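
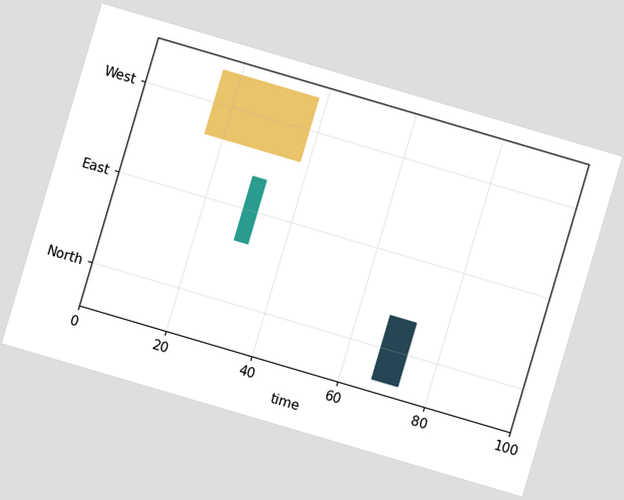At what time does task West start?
The chart is tilted about 16° clockwise. The West bar begins at t=16.

16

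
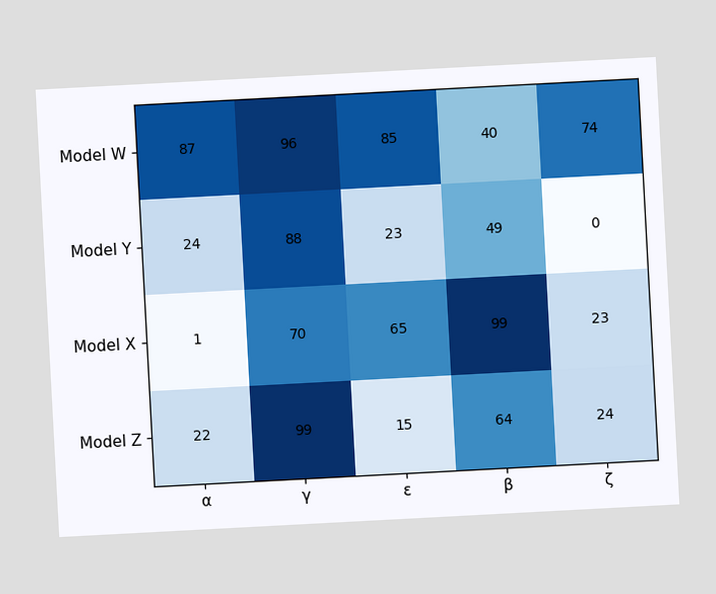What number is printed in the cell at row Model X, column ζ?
The chart is tilted about 3° counter-clockwise. The (Model X, ζ) cell reads 23.

23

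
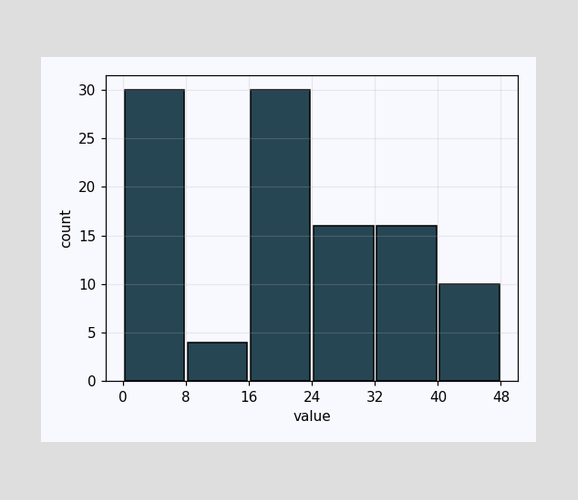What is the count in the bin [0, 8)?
The [0, 8) bin has height 30.

30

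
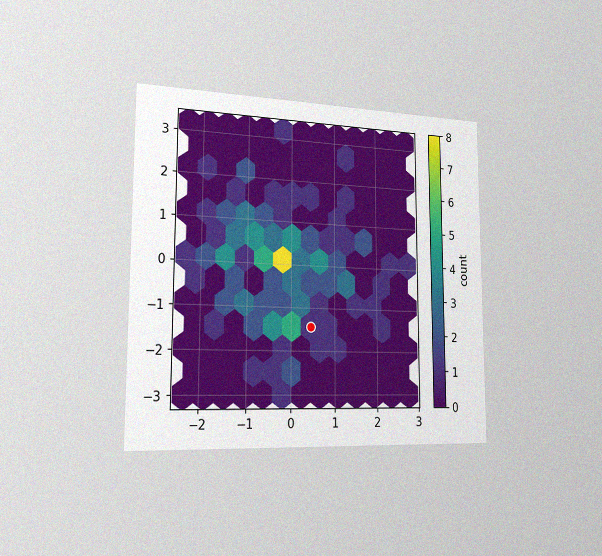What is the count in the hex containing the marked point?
The chart is viewed slightly from the left, with some photo noise. The marked hex reads 1 on the colorbar.

1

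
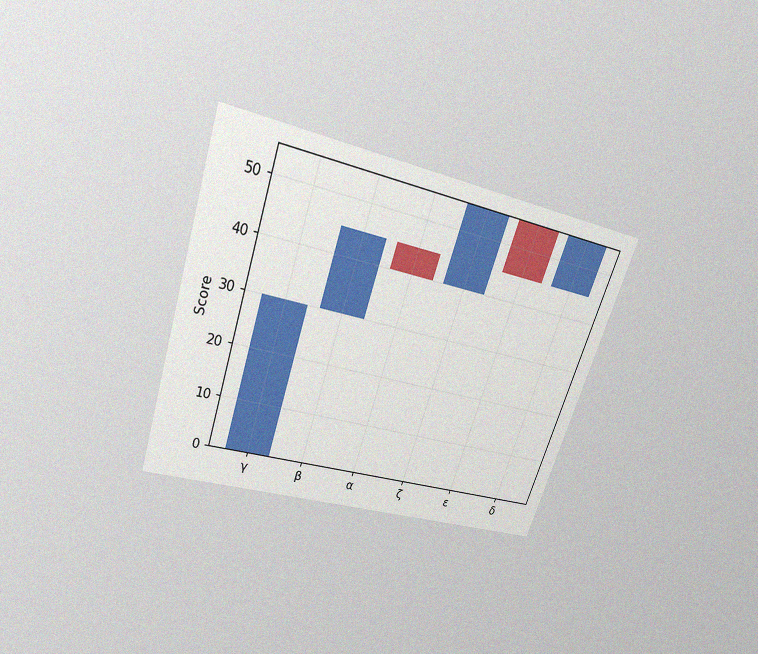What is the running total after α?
The chart is tilted about 19° clockwise and viewed slightly from above, with some photo noise. After α the running total reaches 40.

40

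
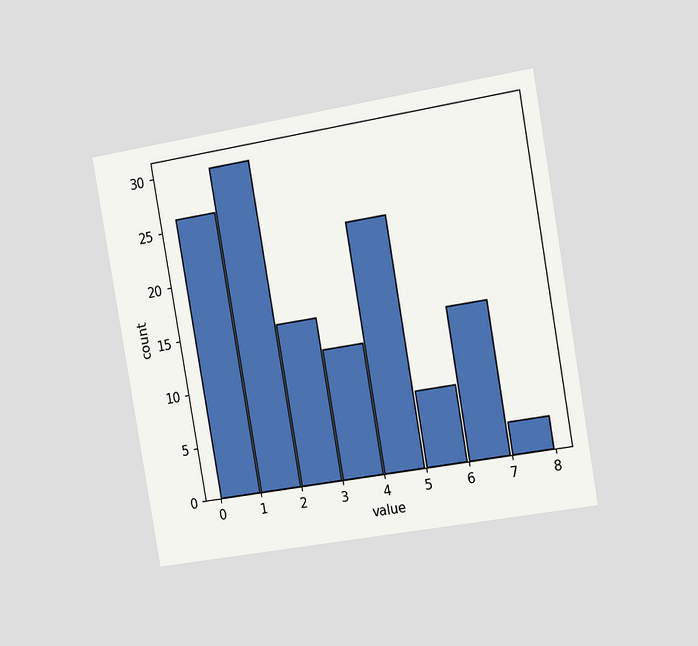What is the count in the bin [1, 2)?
30

The chart is tilted about 10° counter-clockwise and viewed slightly from the right. The [1, 2) bin has height 30.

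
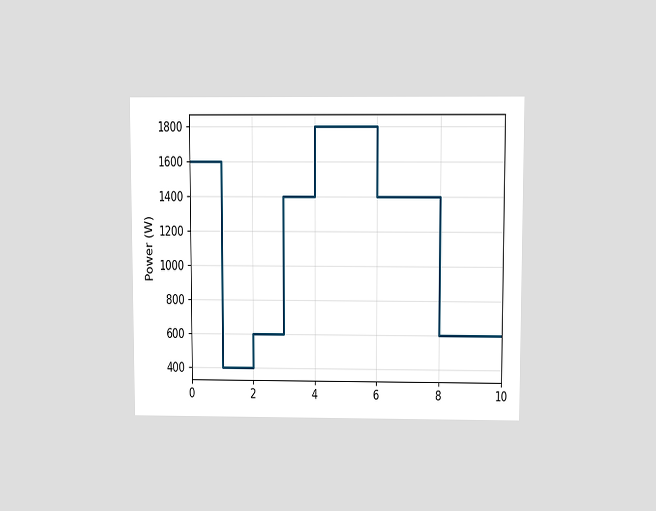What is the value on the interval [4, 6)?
The chart is viewed slightly from above. On [4, 6) the step sits at 1800W.

1800W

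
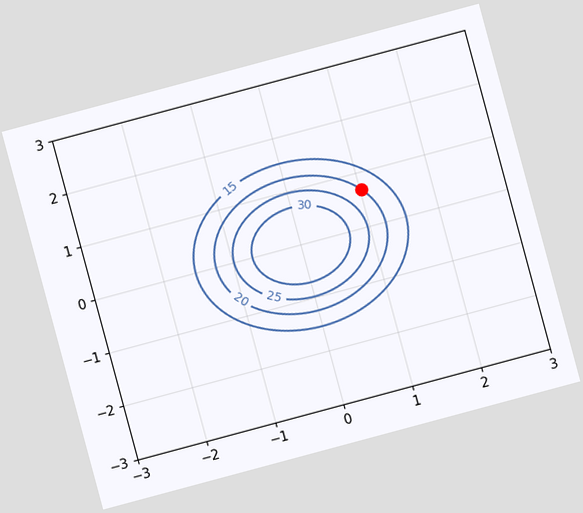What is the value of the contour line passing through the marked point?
20

The chart is tilted about 15° counter-clockwise. The marked point sits on the contour labelled 20.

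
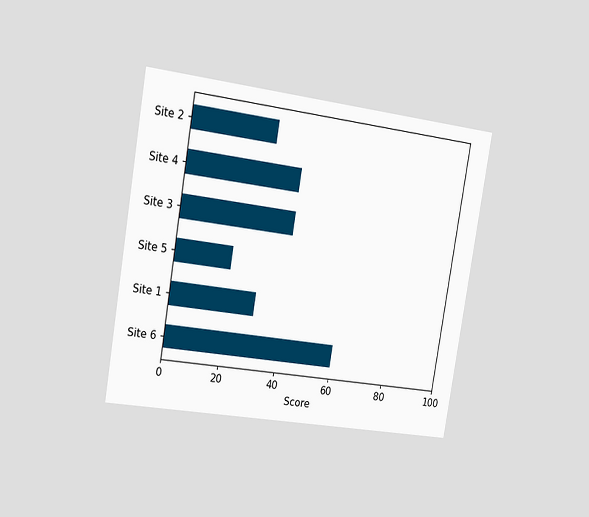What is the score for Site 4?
40

The chart is tilted about 9° clockwise and viewed slightly from the left. Reading along the chart's x-axis, the Site 4 bar reaches 40.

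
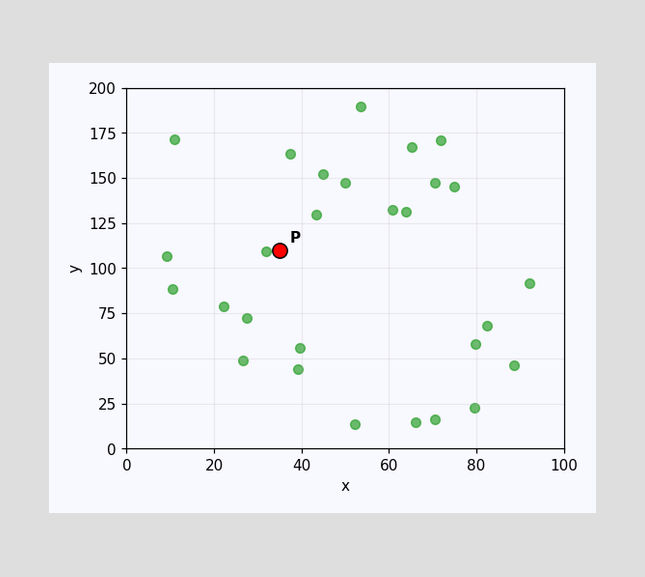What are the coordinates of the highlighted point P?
(35, 110)

Following the gridlines from P to each axis, P sits at (35, 110).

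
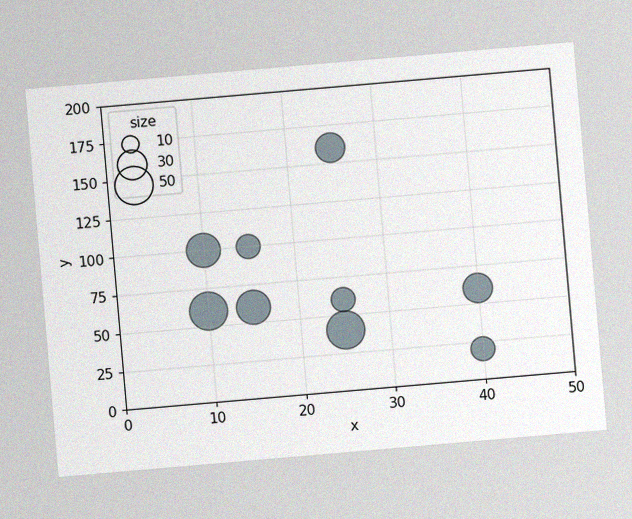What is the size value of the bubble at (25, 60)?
20

The chart is tilted about 5° counter-clockwise, with some photo noise. Matching the bubble at (25, 60) against the size legend gives 20.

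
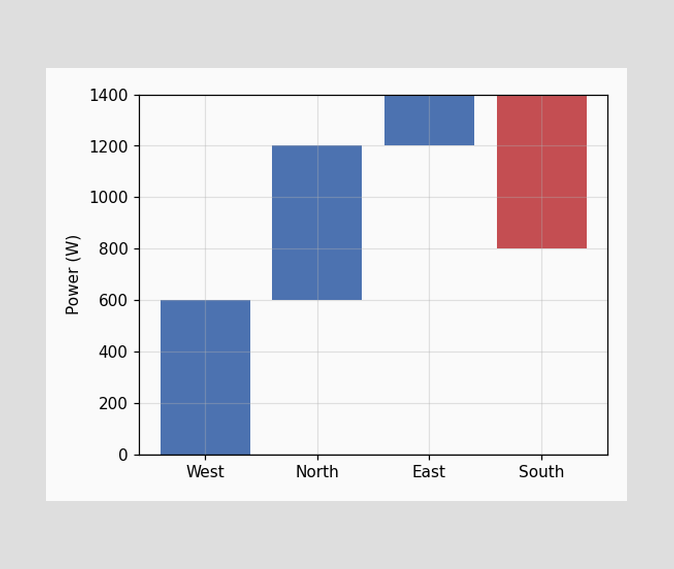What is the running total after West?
600W

After West the running total reaches 600W.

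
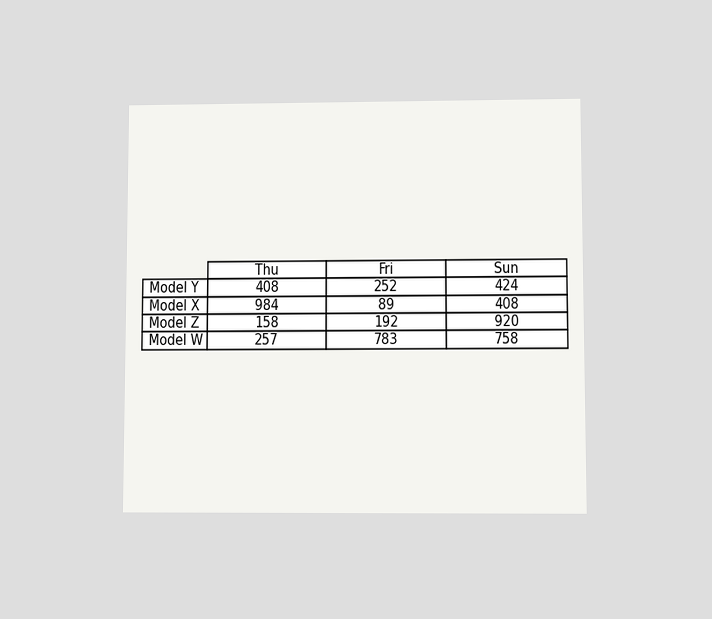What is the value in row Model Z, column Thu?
158

The chart is viewed at a slight angle. The (Model Z, Thu) cell reads 158.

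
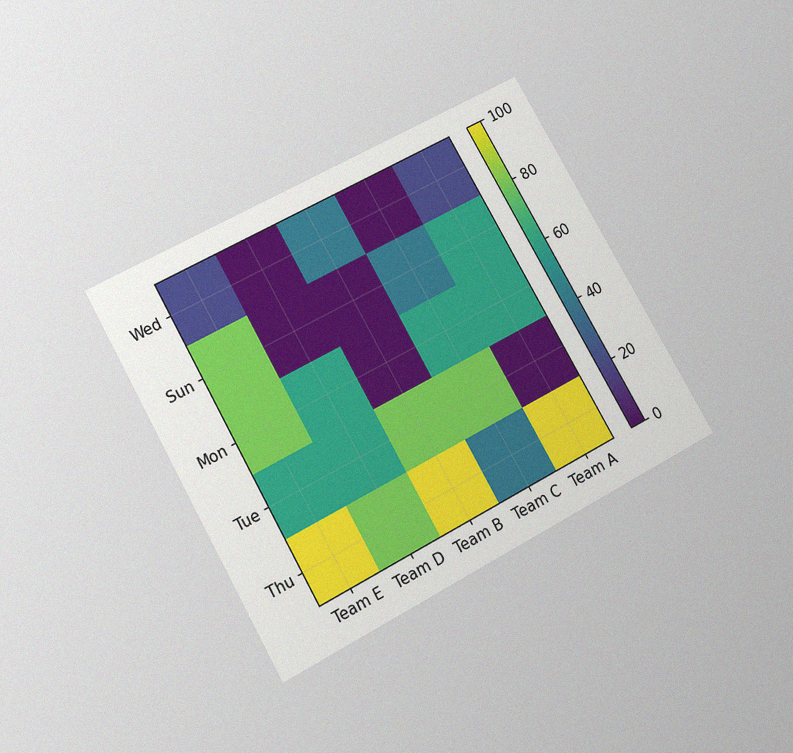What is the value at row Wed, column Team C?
The chart is tilted about 29° counter-clockwise and viewed slightly from below, with some photo noise. Matching cell (Wed, Team C) against the colorbar gives 0.

0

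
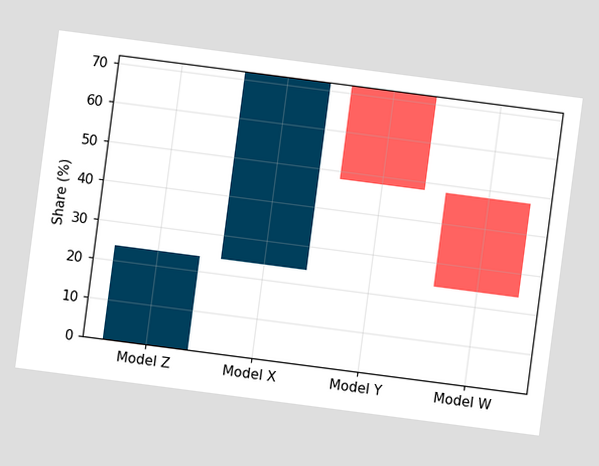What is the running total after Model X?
The chart is tilted about 7° clockwise. After Model X the running total reaches 72%.

72%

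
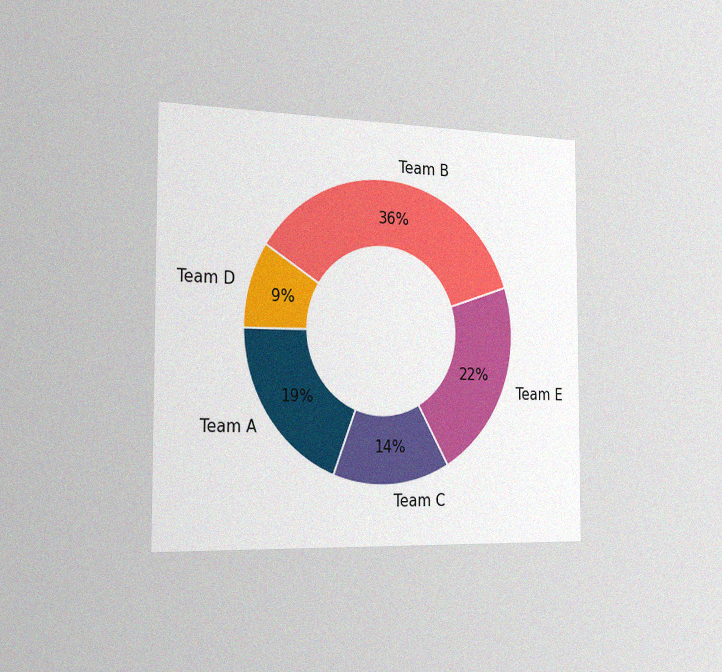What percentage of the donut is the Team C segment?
The chart is viewed slightly from the left, with some photo noise. The Team C segment takes up 14% of the ring.

14%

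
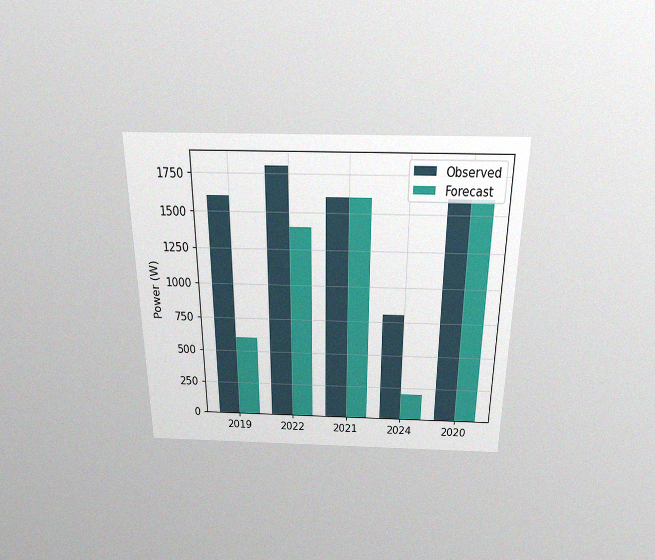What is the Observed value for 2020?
1600W

The chart is viewed slightly from above, with some photo noise. The Observed bar at 2020 reaches 1600W on the y-axis.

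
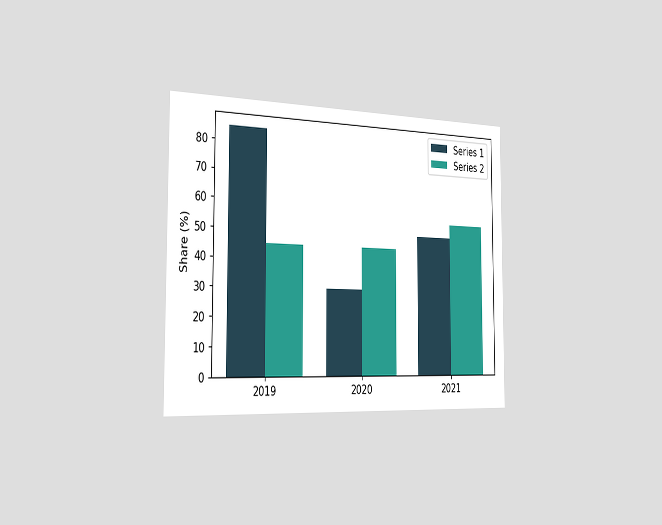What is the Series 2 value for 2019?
45%

The chart is viewed slightly from the left. The Series 2 bar at 2019 reaches 45% on the y-axis.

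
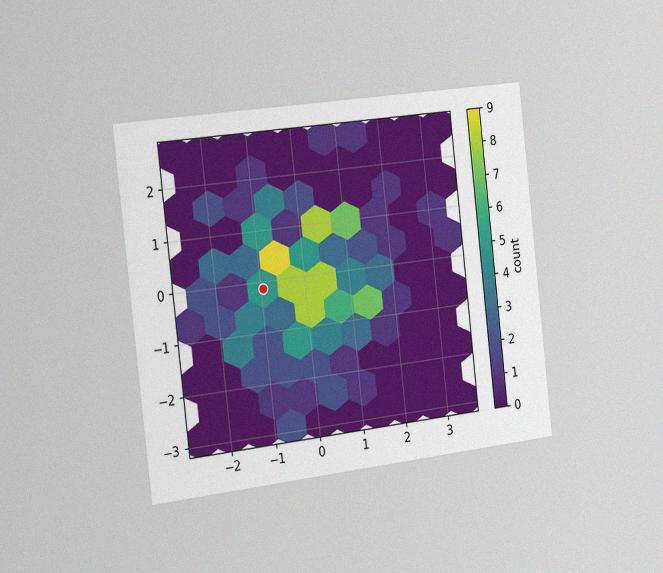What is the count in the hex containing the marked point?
The chart is tilted about 7° counter-clockwise and viewed slightly from the left, with some photo noise. The marked hex reads 5 on the colorbar.

5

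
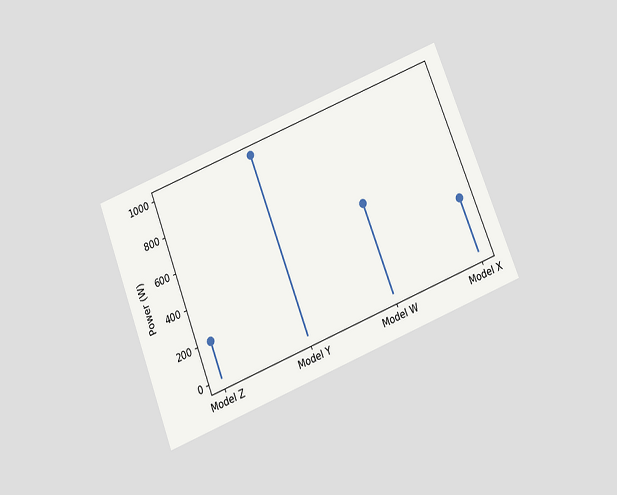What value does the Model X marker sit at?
The chart is tilted about 21° counter-clockwise and viewed slightly from below. The Model X marker sits at 300W.

300W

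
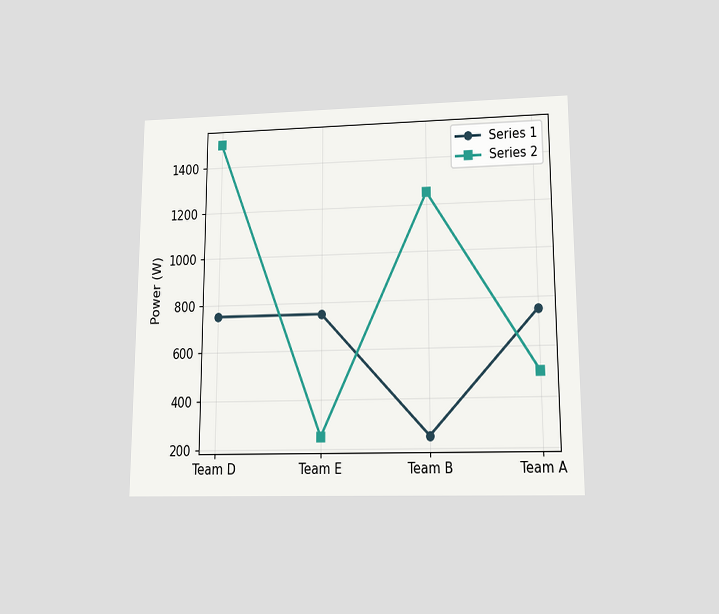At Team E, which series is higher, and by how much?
The chart is viewed at a slight angle. At Team E, Series 1 sits above the other line by 500W.

Series 1, by 500W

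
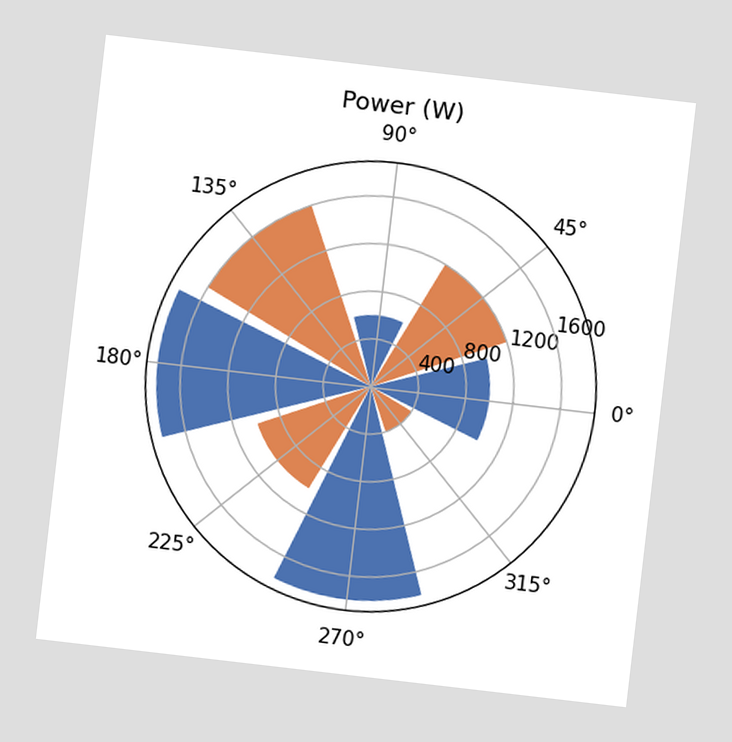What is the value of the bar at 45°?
The chart is tilted about 7° clockwise. The bar at 45° reaches 1200W on the radial axis.

1200W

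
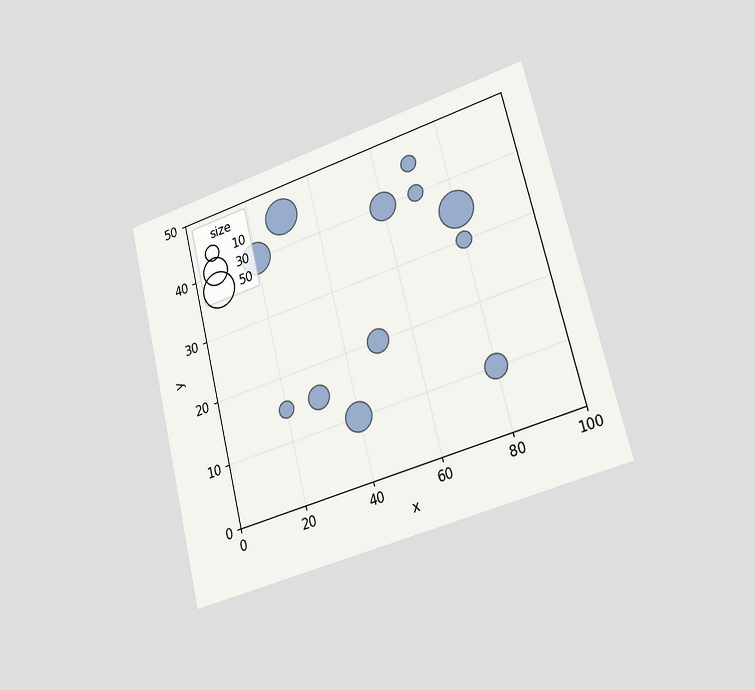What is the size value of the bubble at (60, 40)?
30

The chart is tilted about 14° counter-clockwise and viewed slightly from the right. Matching the bubble at (60, 40) against the size legend gives 30.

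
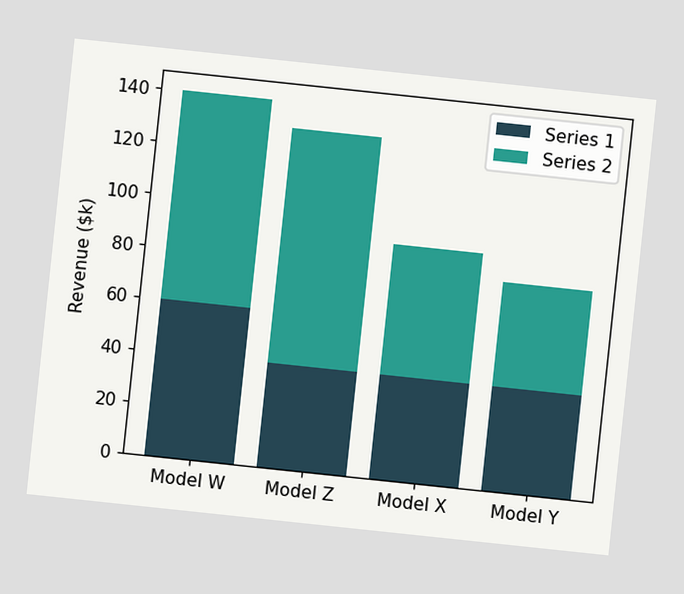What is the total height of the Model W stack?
The chart is tilted about 6° clockwise. The Model W stack's top reaches $140k on the y-axis.

$140k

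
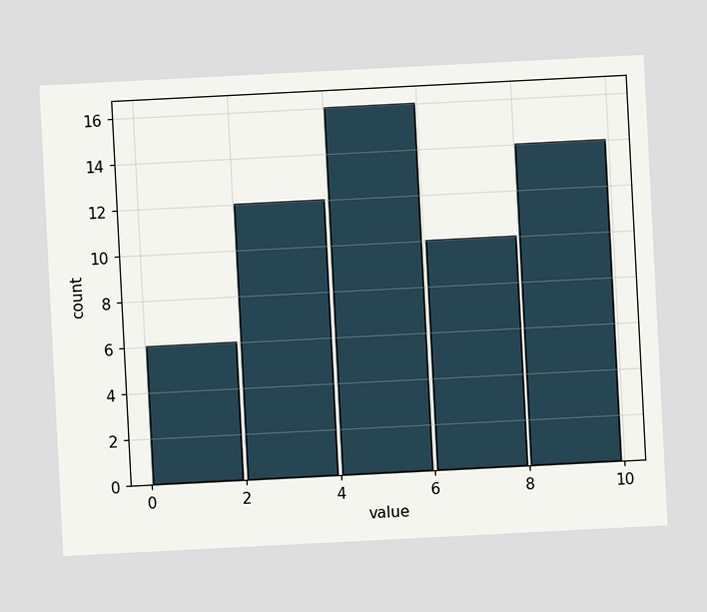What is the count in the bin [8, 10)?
14

The chart is tilted about 3° counter-clockwise. The [8, 10) bin has height 14.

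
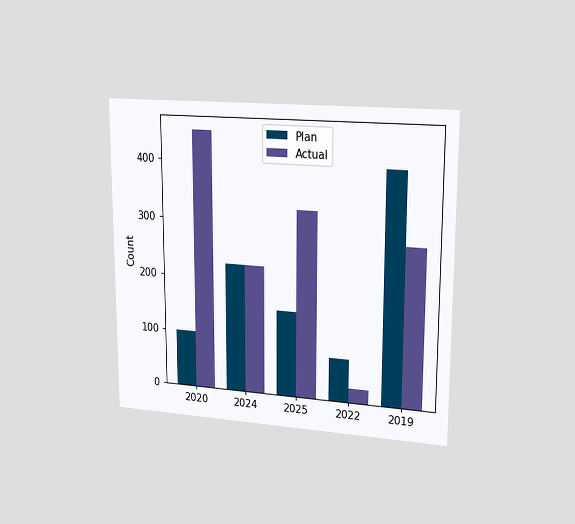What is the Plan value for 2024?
The chart is viewed slightly from the right. The Plan bar at 2024 reaches 225 on the y-axis.

225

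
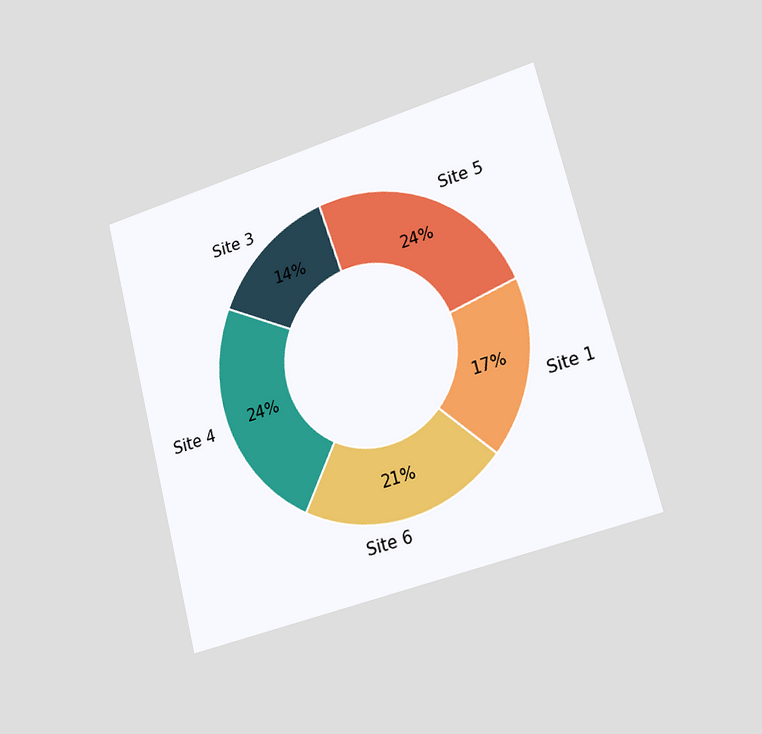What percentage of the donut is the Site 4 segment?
The chart is tilted about 14° counter-clockwise and viewed slightly from the right. The Site 4 segment takes up 24% of the ring.

24%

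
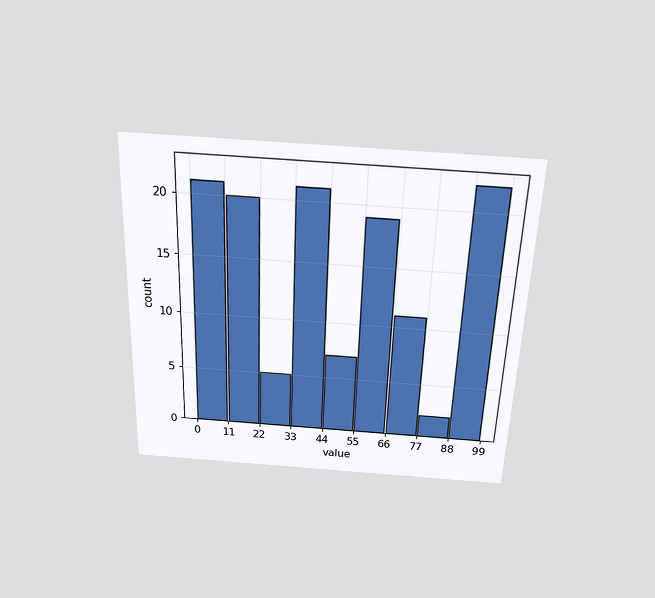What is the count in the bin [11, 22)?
20

The chart is tilted about 2° clockwise and viewed slightly from above. The [11, 22) bin has height 20.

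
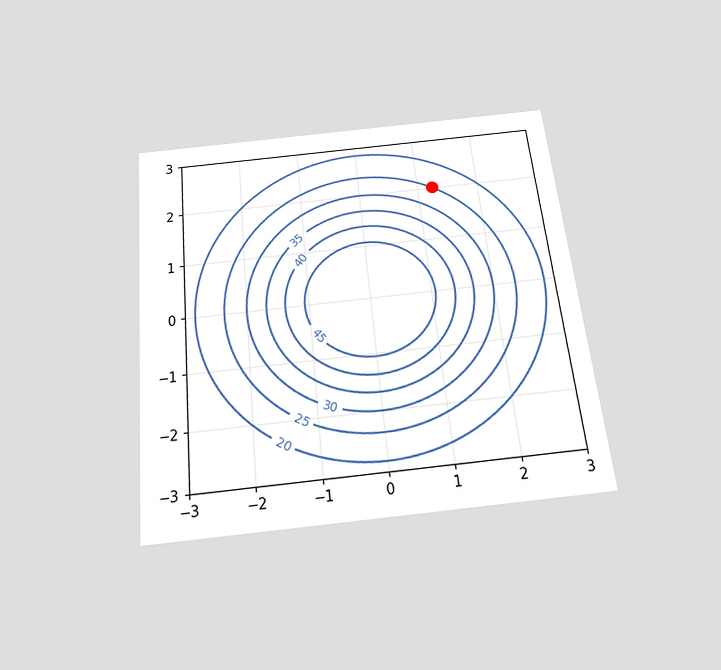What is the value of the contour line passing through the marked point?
The chart is tilted about 6° counter-clockwise and viewed slightly from below. The marked point sits on the contour labelled 25.

25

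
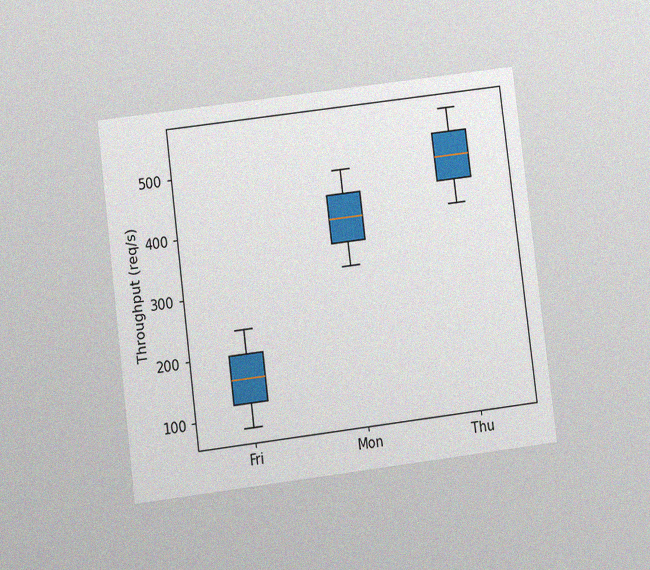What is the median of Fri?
160req/s

The chart is tilted about 7° counter-clockwise and viewed at a slight angle, with some photo noise. The median line in the Fri box sits at 160req/s.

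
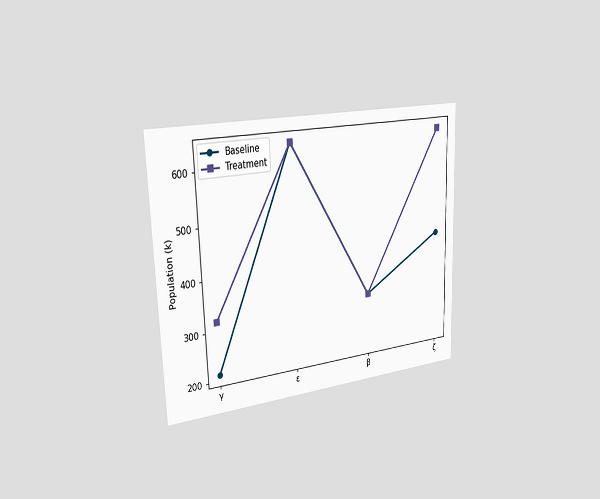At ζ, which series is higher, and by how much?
Treatment, by 212k

The chart is viewed slightly from the left. At ζ, Treatment sits above the other line by 212k.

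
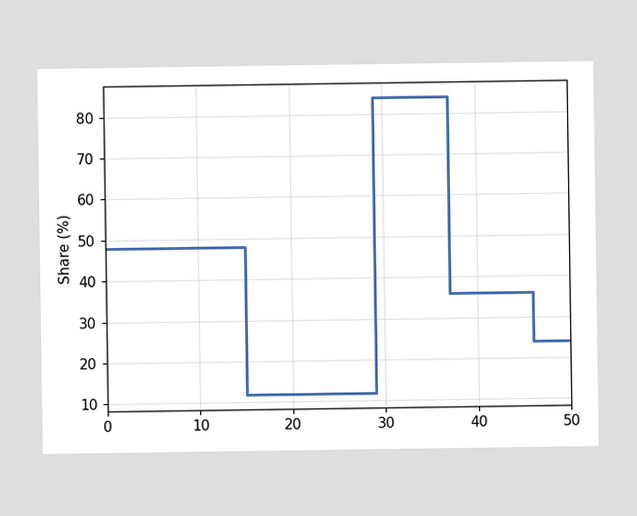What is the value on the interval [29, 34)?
On [29, 34) the step sits at 84%.

84%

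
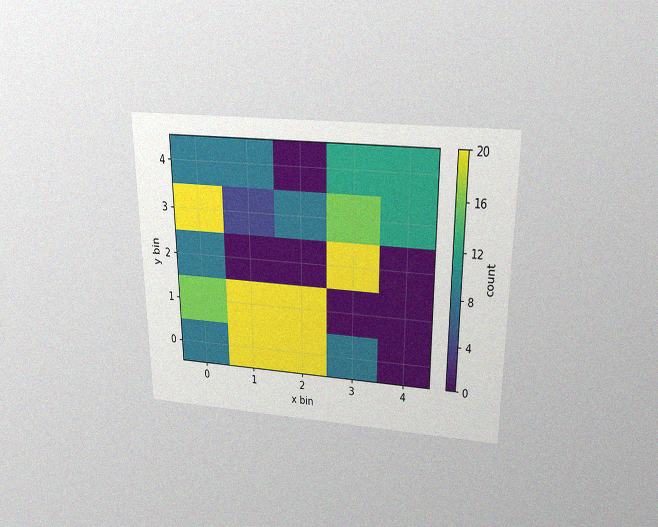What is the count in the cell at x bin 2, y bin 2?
0

The chart is viewed slightly from above, with some photo noise. Matching the cell (2, 2) against the colorbar gives 0.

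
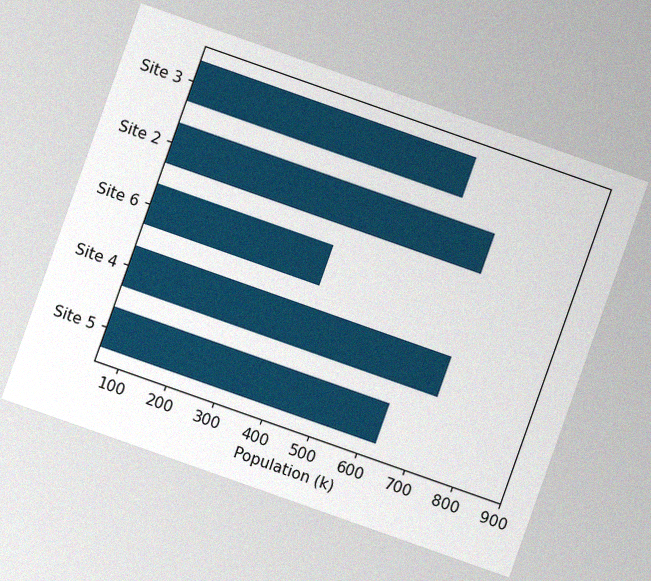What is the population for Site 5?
The chart is tilted about 19° clockwise, with some photo noise. Reading along the chart's x-axis, the Site 5 bar reaches 630k.

630k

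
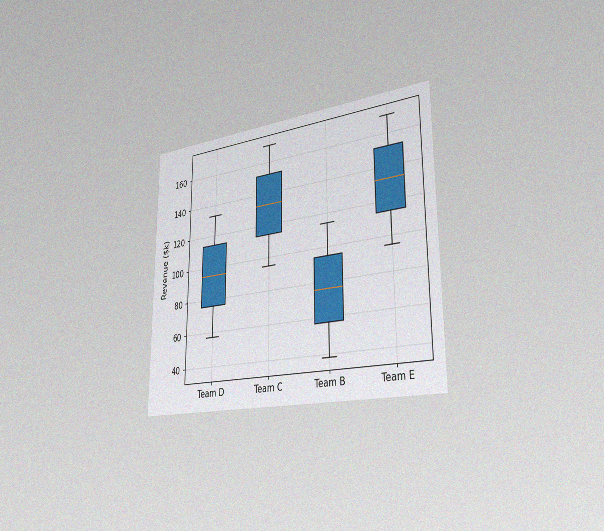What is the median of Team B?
The chart is viewed slightly from the right, with some photo noise. The median line in the Team B box sits at $76k.

$76k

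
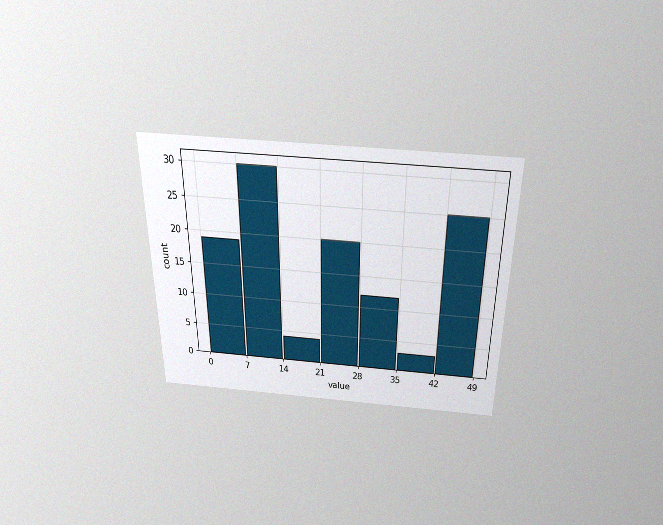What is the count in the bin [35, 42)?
3

The chart is viewed slightly from above, with some photo noise. The [35, 42) bin has height 3.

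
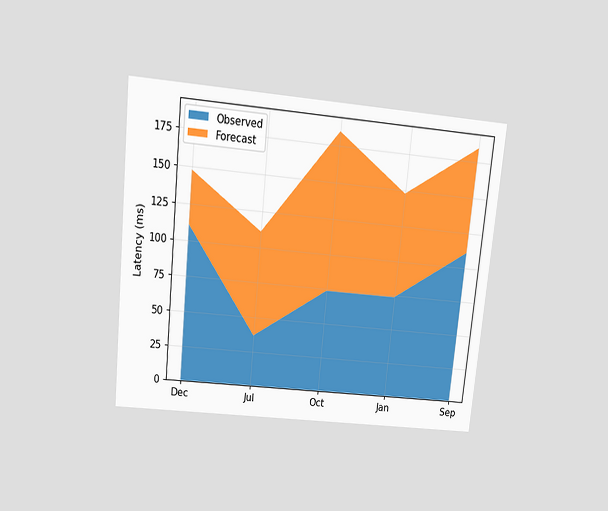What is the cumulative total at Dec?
The chart is tilted about 6° clockwise and viewed slightly from above. The stacked total at Dec reaches 148ms.

148ms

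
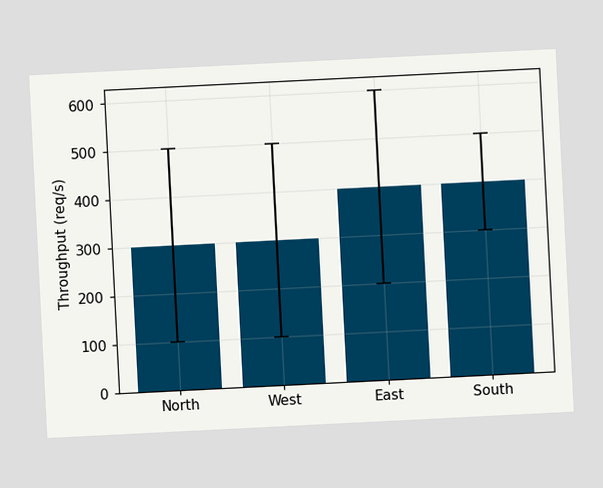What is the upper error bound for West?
500req/s

The chart is tilted about 3° counter-clockwise. The West bar's upper whisker reaches 500req/s.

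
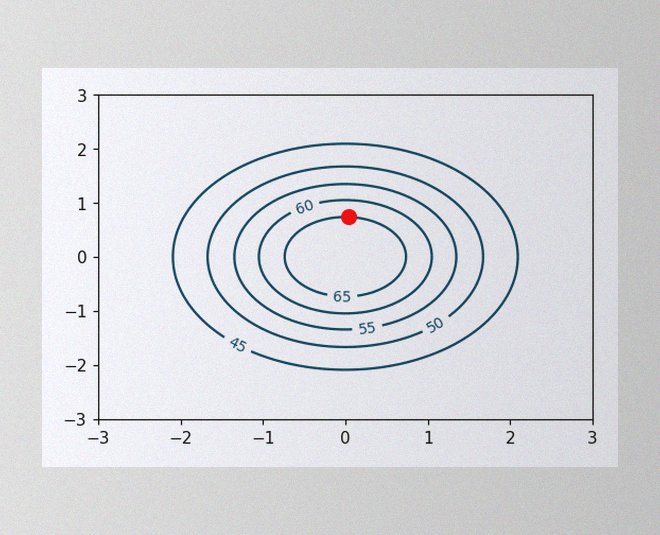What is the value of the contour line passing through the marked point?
65

The image has some photo noise and uneven lighting. The marked point sits on the contour labelled 65.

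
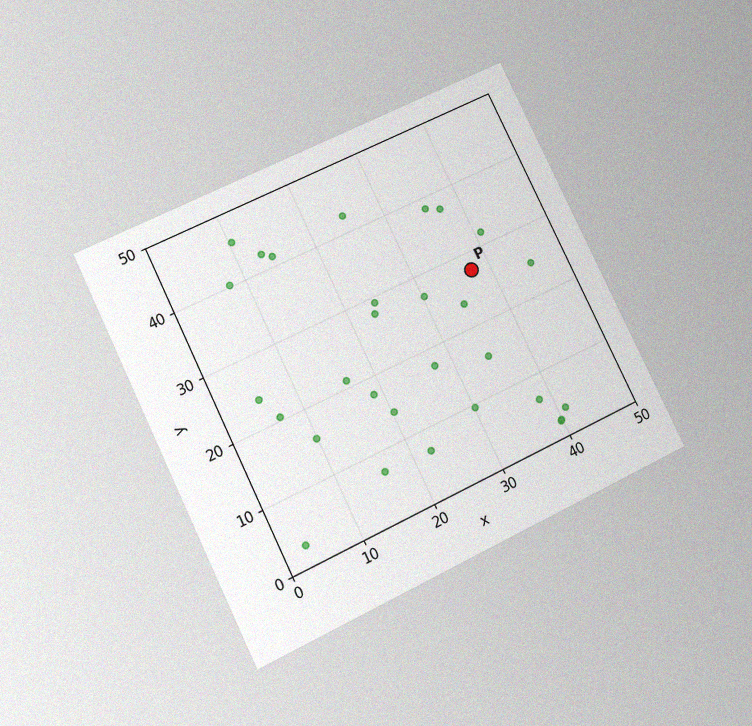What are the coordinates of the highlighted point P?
The chart is tilted about 26° counter-clockwise and viewed at a slight angle, with some photo noise. Following the gridlines from P to each axis, P sits at (37.5, 27.5).

(37.5, 27.5)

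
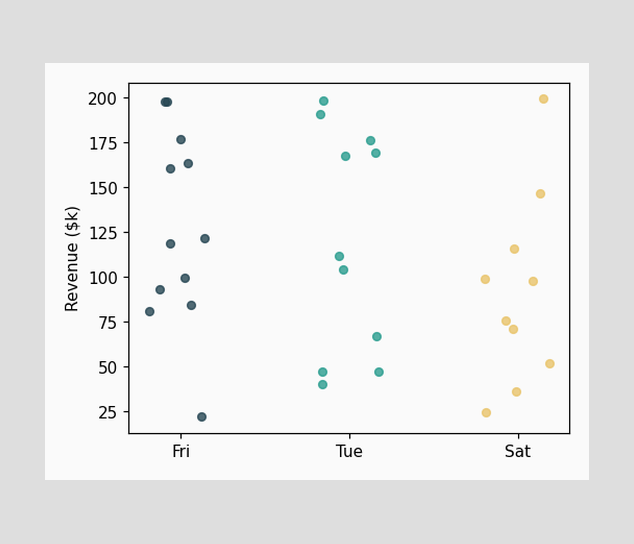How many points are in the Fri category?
Counting the markers in the Fri column gives 12.

12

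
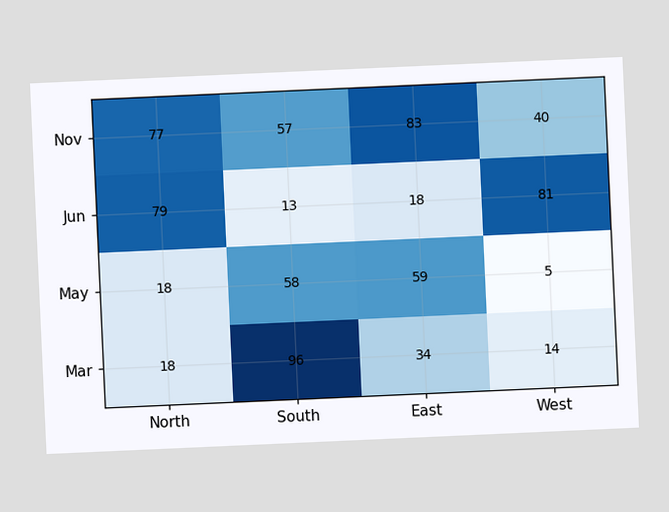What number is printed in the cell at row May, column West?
5

The chart is tilted about 3° counter-clockwise. The (May, West) cell reads 5.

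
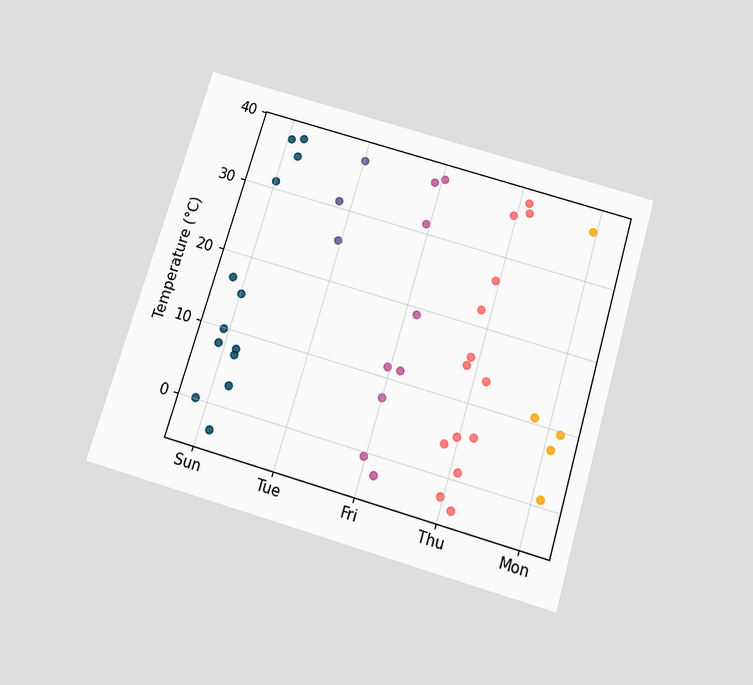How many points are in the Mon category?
5

The chart is tilted about 17° clockwise and viewed slightly from below. Counting the markers in the Mon column gives 5.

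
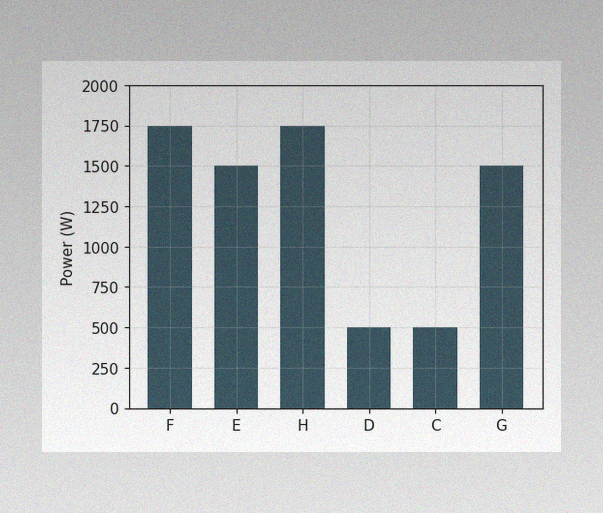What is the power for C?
500W

The image has some photo noise and uneven lighting. Reading along the chart's y-axis, the C bar reaches 500W.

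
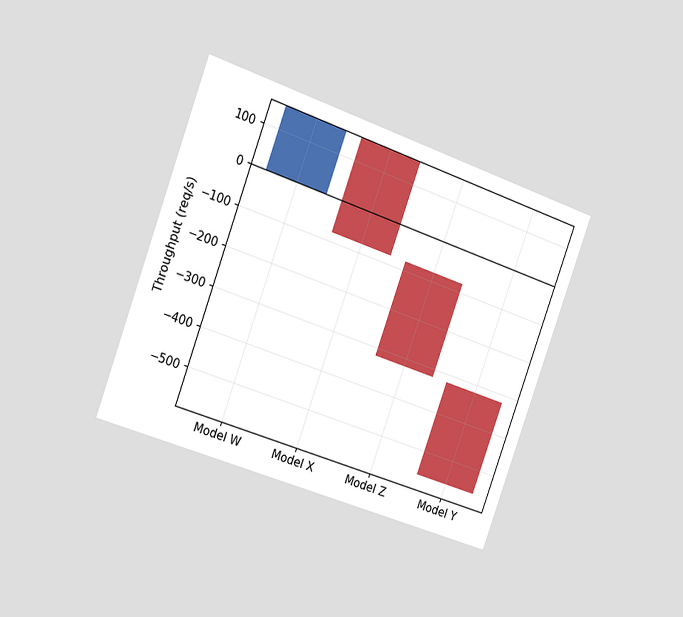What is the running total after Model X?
The chart is tilted about 20° clockwise and viewed slightly from the left. After Model X the running total reaches -80req/s.

-80req/s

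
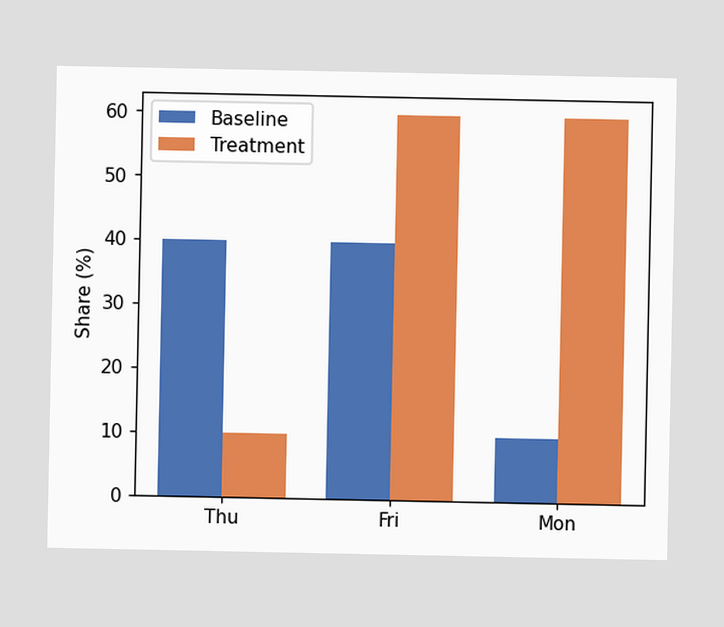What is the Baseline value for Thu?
The Baseline bar at Thu reaches 40% on the y-axis.

40%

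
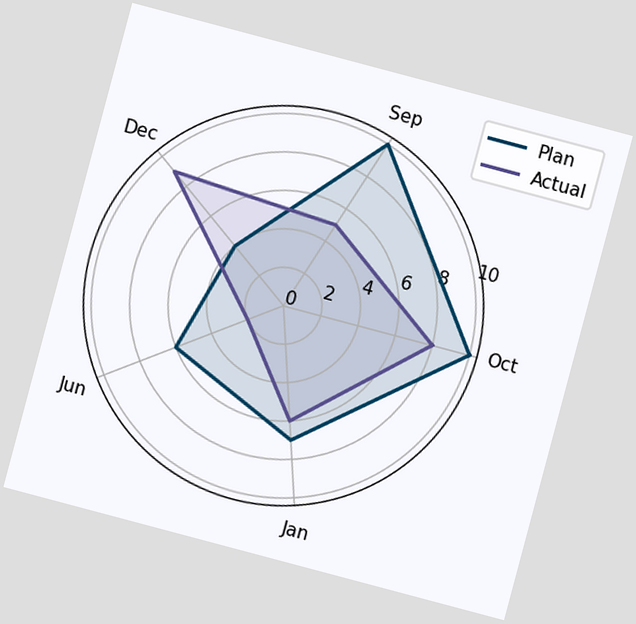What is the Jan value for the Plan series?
7

The chart is tilted about 15° clockwise. On the Jan axis, Plan reaches 7.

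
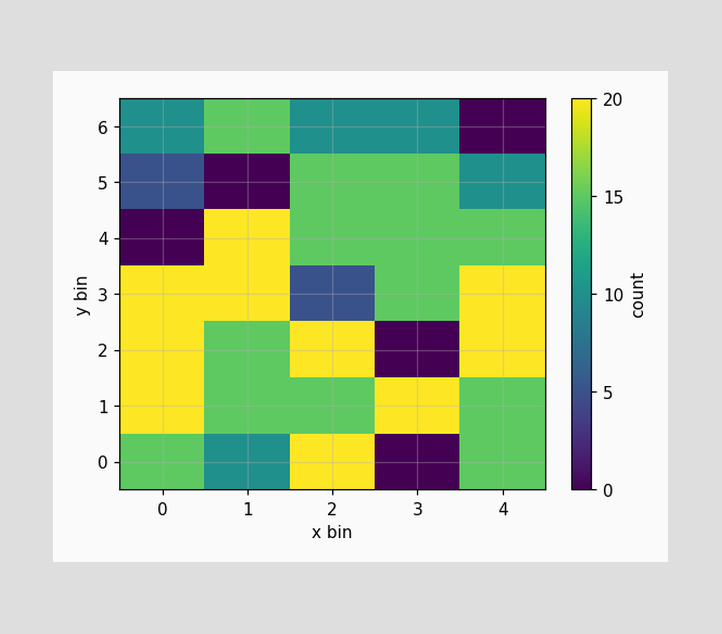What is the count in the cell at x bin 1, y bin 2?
15

Matching the cell (1, 2) against the colorbar gives 15.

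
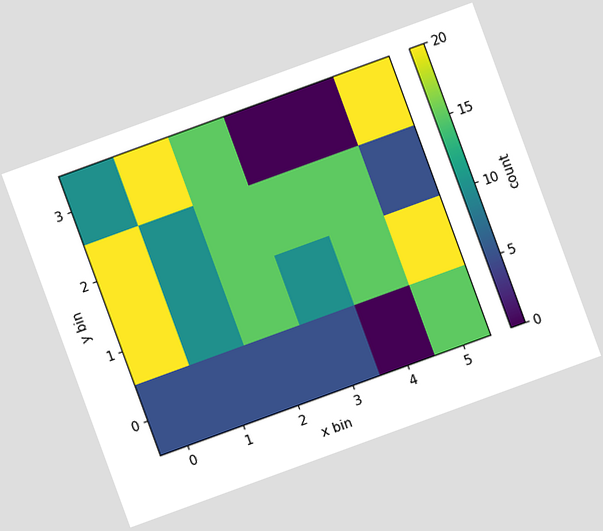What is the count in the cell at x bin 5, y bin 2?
The chart is tilted about 20° counter-clockwise. Matching the cell (5, 2) against the colorbar gives 5.

5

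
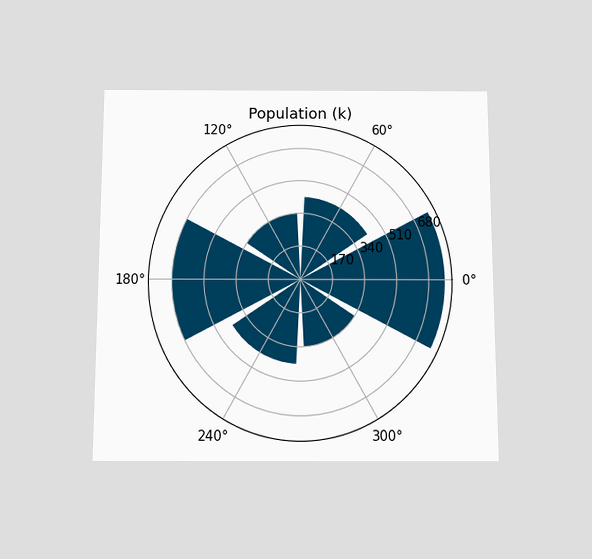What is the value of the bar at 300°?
The chart is viewed slightly from below. The bar at 300° reaches 340k on the radial axis.

340k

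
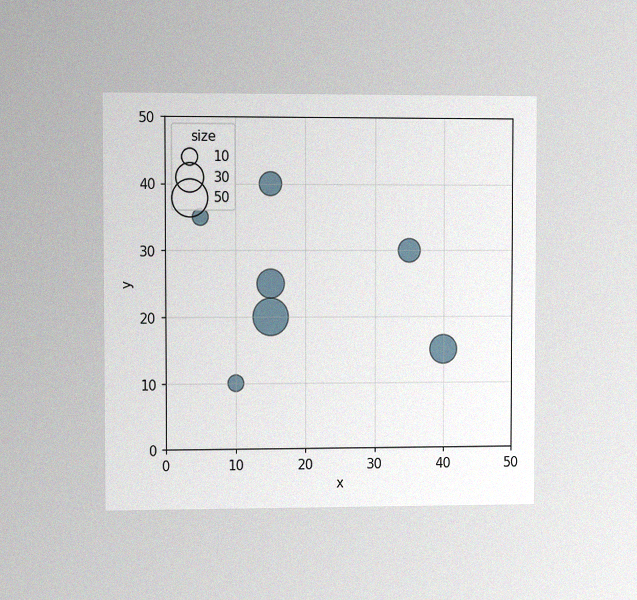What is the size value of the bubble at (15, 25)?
The chart is viewed at a slight angle, with some photo noise. Matching the bubble at (15, 25) against the size legend gives 30.

30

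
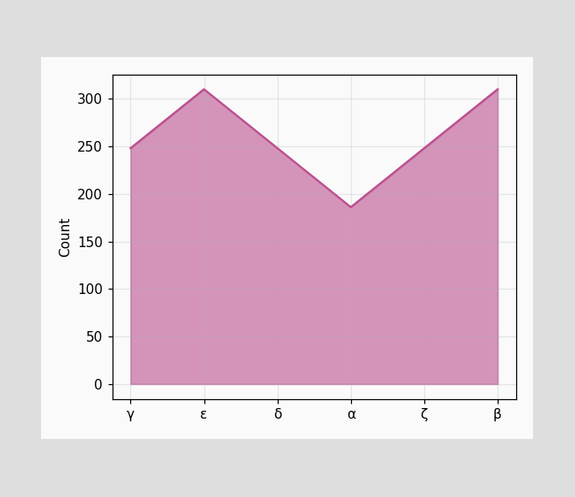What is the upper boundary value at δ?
248

At δ the upper boundary is at 248.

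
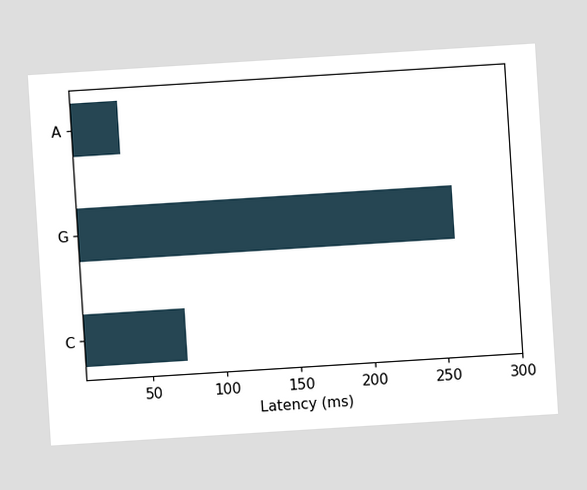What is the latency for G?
The chart is tilted about 4° counter-clockwise. Reading along the chart's x-axis, the G bar reaches 259ms.

259ms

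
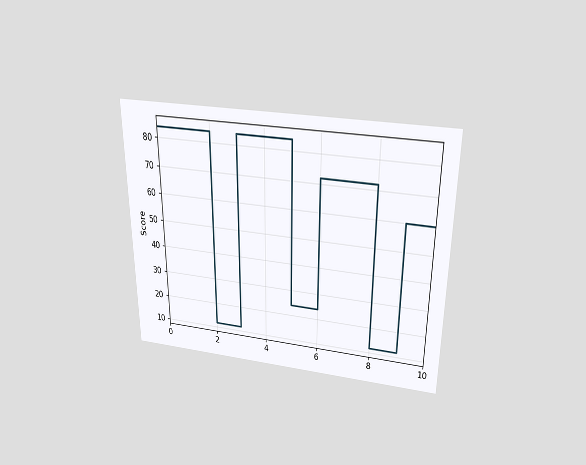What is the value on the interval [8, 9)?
12

The chart is viewed slightly from above. On [8, 9) the step sits at 12.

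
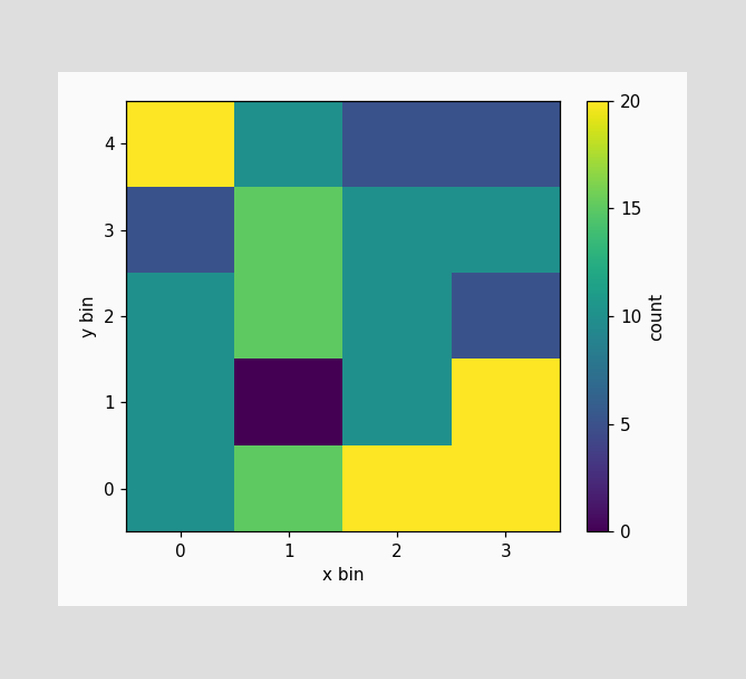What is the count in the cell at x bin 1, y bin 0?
15

Matching the cell (1, 0) against the colorbar gives 15.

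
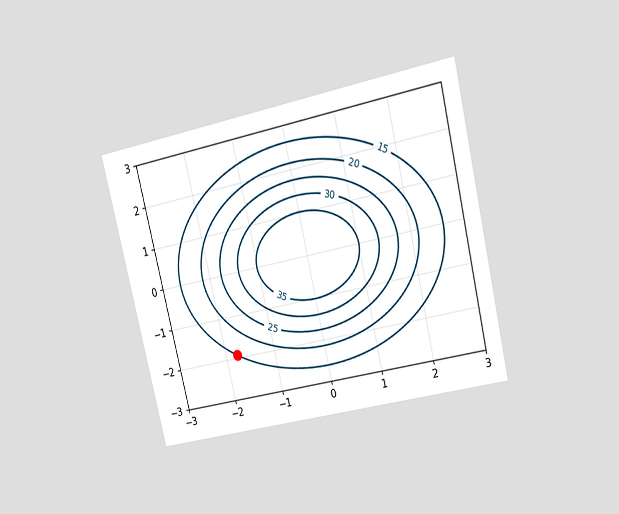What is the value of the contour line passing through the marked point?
The chart is tilted about 13° counter-clockwise and viewed at a slight angle. The marked point sits on the contour labelled 15.

15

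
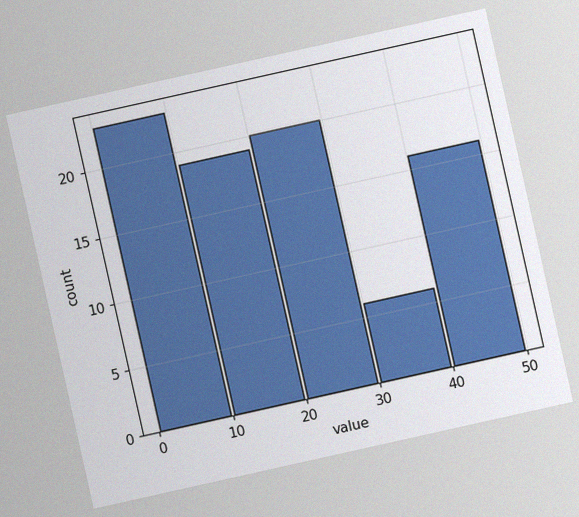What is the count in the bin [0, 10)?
23

The chart is tilted about 13° counter-clockwise, with some photo noise. The [0, 10) bin has height 23.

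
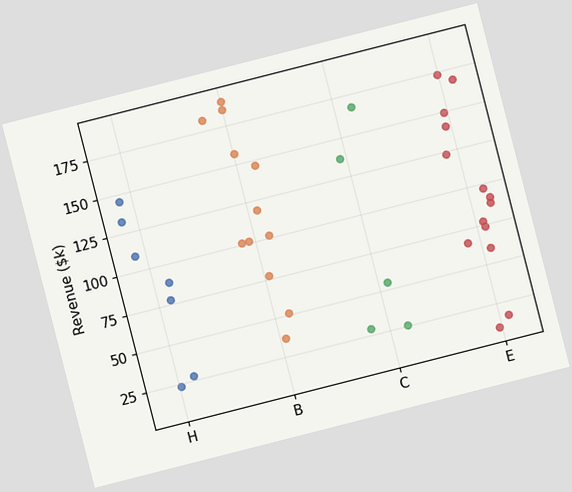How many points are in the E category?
The chart is tilted about 14° counter-clockwise. Counting the markers in the E column gives 14.

14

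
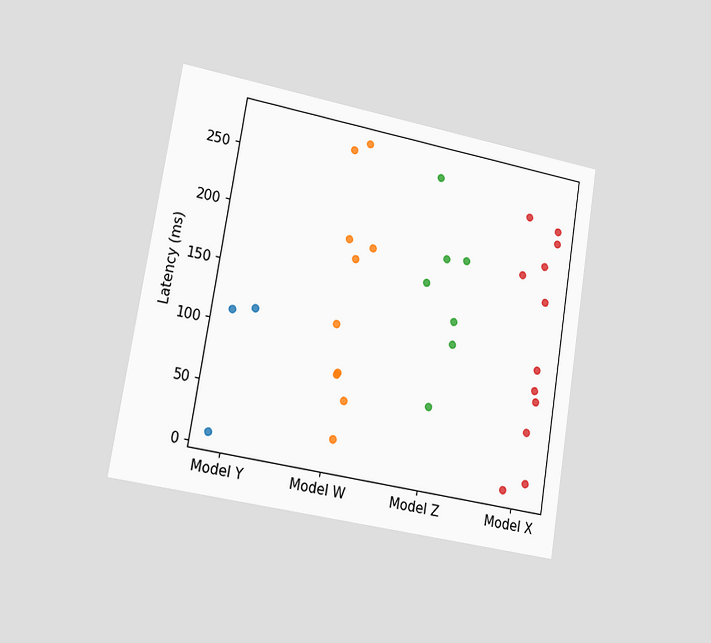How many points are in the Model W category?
10

The chart is tilted about 9° clockwise and viewed slightly from the left. Counting the markers in the Model W column gives 10.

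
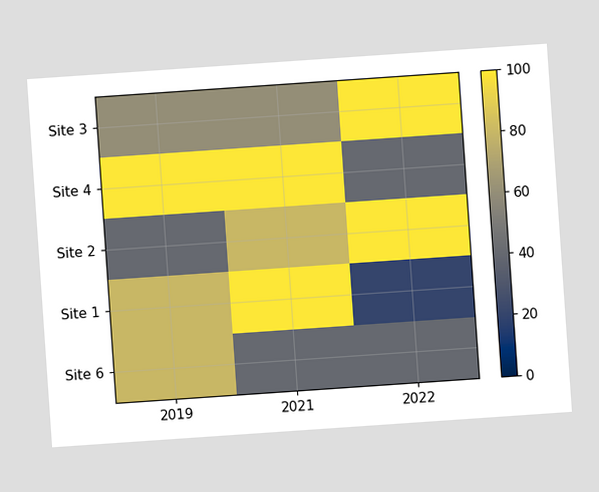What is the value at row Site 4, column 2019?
The chart is tilted about 4° counter-clockwise. Matching cell (Site 4, 2019) against the colorbar gives 100.

100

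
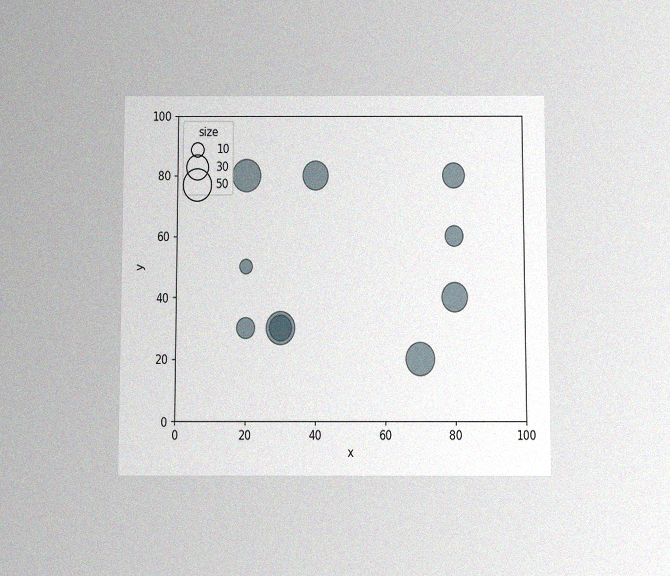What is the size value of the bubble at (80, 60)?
The chart is viewed slightly from below, with some photo noise. Matching the bubble at (80, 60) against the size legend gives 20.

20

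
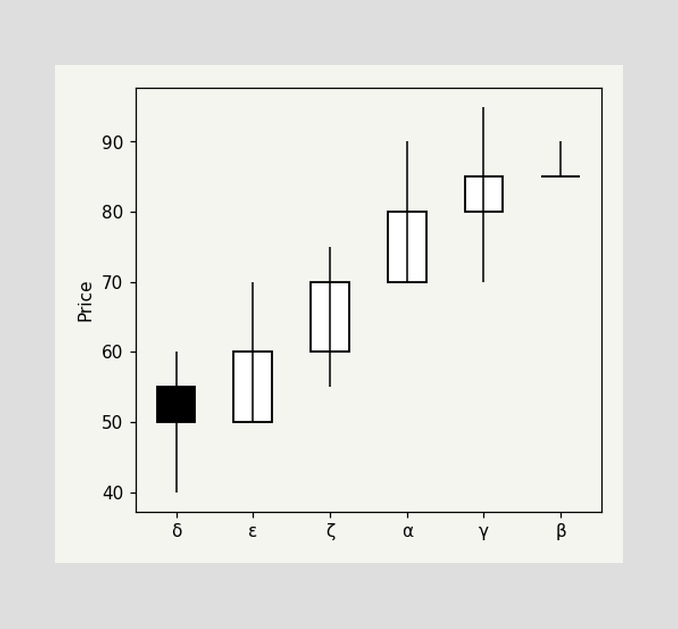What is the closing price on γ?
85

The γ candle closes at 85.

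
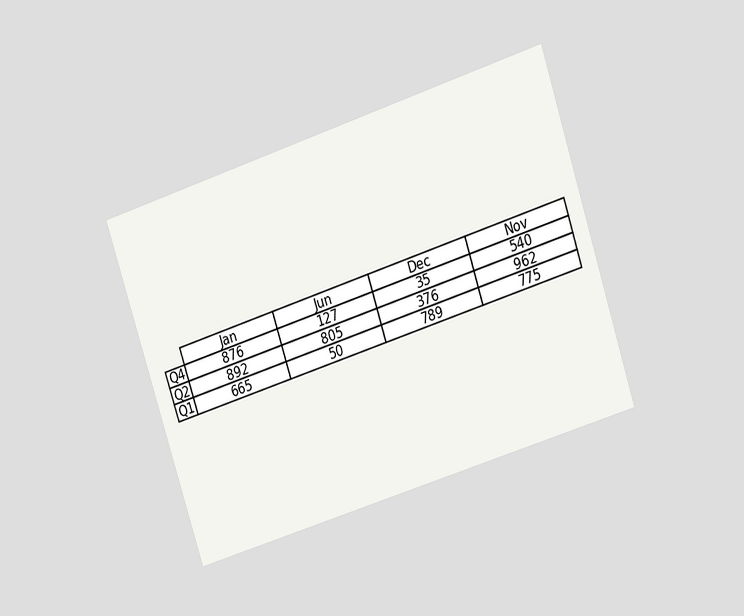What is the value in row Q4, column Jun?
The chart is tilted about 18° counter-clockwise and viewed at a slight angle. The (Q4, Jun) cell reads 127.

127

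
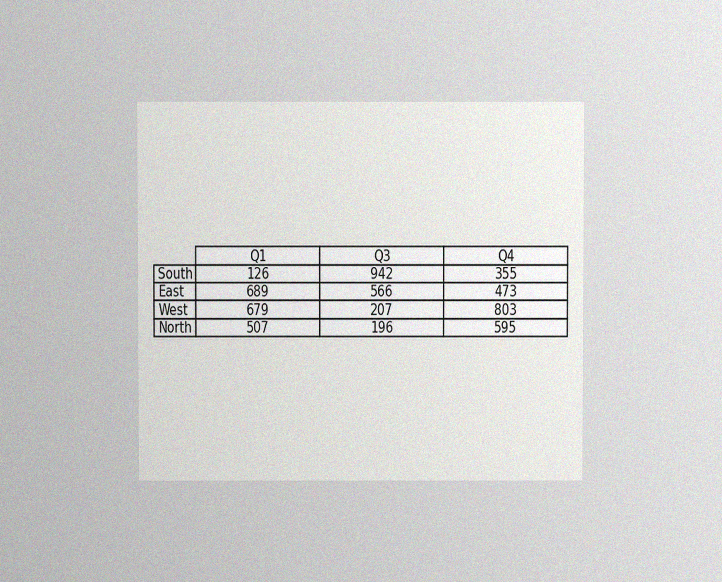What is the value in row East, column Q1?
The chart is viewed at a slight angle, with some photo noise. The (East, Q1) cell reads 689.

689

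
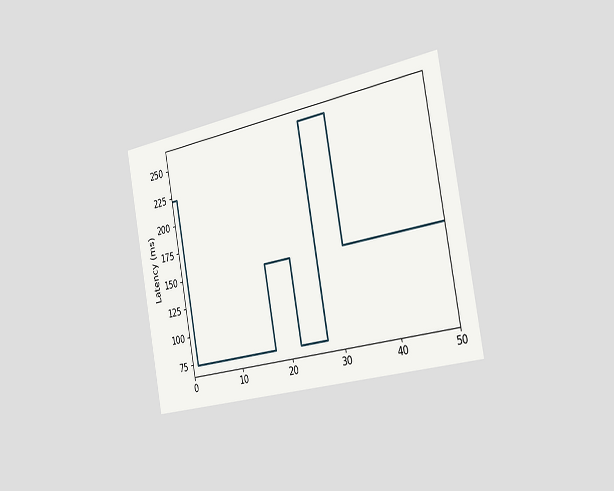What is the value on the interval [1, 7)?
74ms

The chart is tilted about 11° counter-clockwise and viewed slightly from the right. On [1, 7) the step sits at 74ms.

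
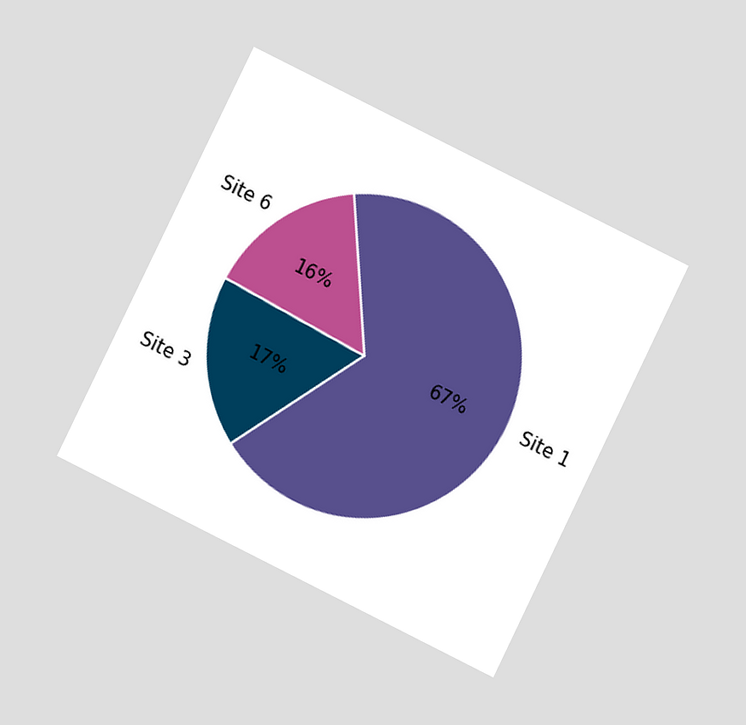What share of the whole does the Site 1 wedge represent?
The chart is tilted about 26° clockwise and viewed at a slight angle. The Site 1 slice takes up 67% of the pie.

67%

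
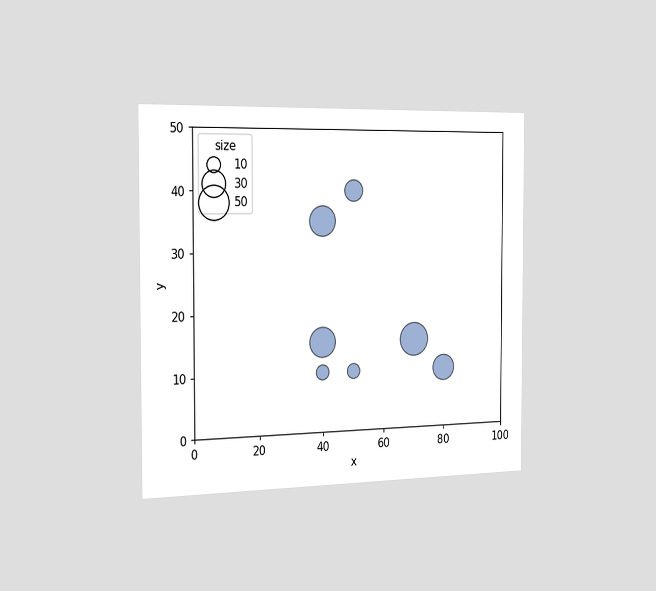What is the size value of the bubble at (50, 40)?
20

The chart is viewed slightly from the left. Matching the bubble at (50, 40) against the size legend gives 20.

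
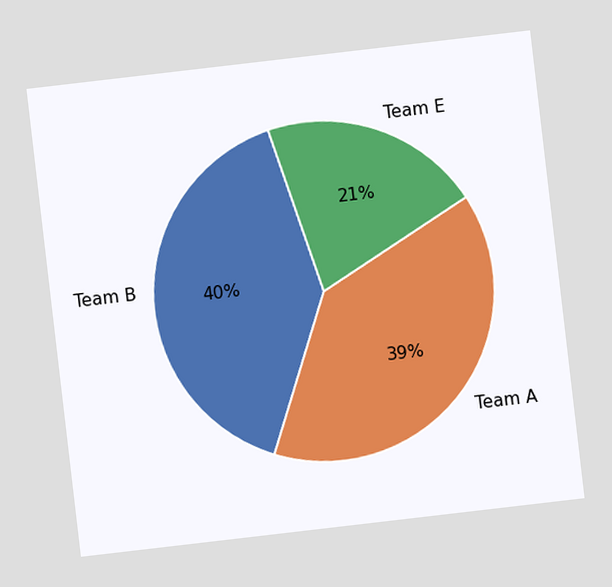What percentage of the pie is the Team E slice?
21%

The chart is tilted about 7° counter-clockwise. The Team E slice takes up 21% of the pie.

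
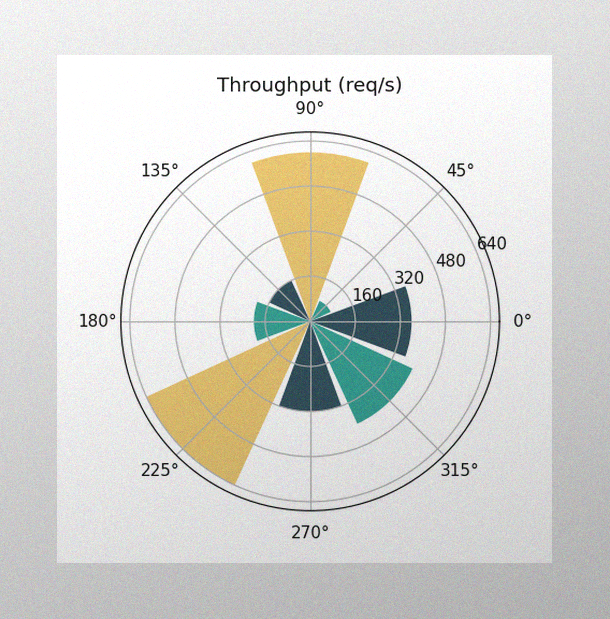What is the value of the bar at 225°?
The image has some photo noise and uneven lighting. The bar at 225° reaches 640req/s on the radial axis.

640req/s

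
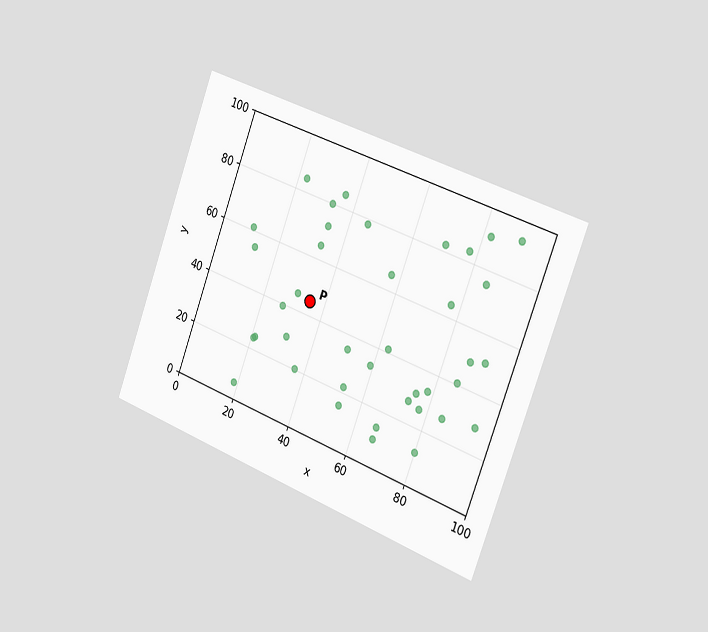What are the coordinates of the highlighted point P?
(35, 45)

The chart is tilted about 20° clockwise and viewed slightly from the right. Following the gridlines from P to each axis, P sits at (35, 45).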